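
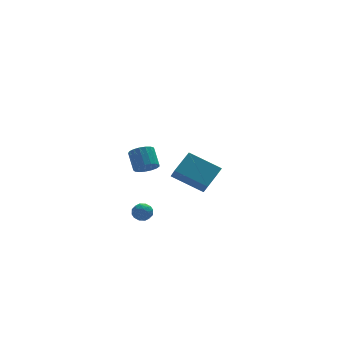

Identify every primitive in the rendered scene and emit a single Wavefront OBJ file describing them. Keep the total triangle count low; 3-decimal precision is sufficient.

v -1.004 -1.032 -1.436
v -0.615 -1.157 -1.916
v -0.725 -1.903 -0.984
v -0.336 -2.028 -1.464
v -0.207 -1.554 -1.069
v -0.379 -1.015 -1.348
v -0.961 -2.045 -1.552
v -1.133 -1.506 -1.831
v -0.588 -1.783 -1.988
v -0.122 -1.479 -1.69
v -1.218 -1.581 -1.21
v -0.752 -1.277 -0.912
v -0.834 -1.018 -1.716
v -0.506 -2.042 -1.184
v -0.431 -1.764 -0.952
v -0.202 -1.837 -1.234
v -0.695 -0.934 -1.382
v -0.466 -1.008 -1.664
v -0.227 -1.241 -1.166
v -0.874 -2.052 -1.236
v -0.645 -2.126 -1.518
v -1.138 -1.223 -1.666
v -0.909 -1.296 -1.948
v -1.113 -1.819 -1.734
v -0.589 -1.459 -2.04
v -0.426 -1.972 -1.774
v -0.793 -1.981 -1.826
v -0.894 -1.665 -1.99
v -0.315 -1.281 -1.865
v -0.152 -1.793 -1.599
v -0.076 -1.514 -1.367
v -0.177 -1.198 -1.531
v -0.3 -1.649 -1.907
v -1.188 -1.267 -1.301
v -1.025 -1.779 -1.035
v -1.163 -1.862 -1.369
v -1.264 -1.546 -1.533
v -0.914 -1.088 -1.126
v -0.751 -1.601 -0.86
v -0.446 -1.395 -0.91
v -0.547 -1.079 -1.074
v -1.04 -1.411 -0.993
v -1.053 -4.061 3.253
v -0.354 -4.017 3.25
v -0.409 -3.114 4.084
v -1.107 -3.159 4.087
v -0.449 -3.802 3.011
v -0.504 -2.899 3.845
v -0.683 -3.646 2.828
v -0.737 -2.744 3.662
v -1.001 -3.586 2.742
v -1.055 -2.683 3.576
v -1.331 -3.635 2.773
v -1.385 -2.732 3.607
v -1.597 -3.781 2.914
v -1.652 -2.878 3.748
v -1.739 -3.992 3.133
v -1.793 -3.089 3.966
v -1.723 -4.218 3.379
v -1.778 -3.315 4.213
v -1.554 -4.409 3.597
v -1.609 -3.506 4.43
v -1.27 -4.52 3.735
v -1.325 -3.617 4.569
v -0.936 -4.526 3.764
v -0.991 -3.623 4.597
v -0.629 -4.425 3.675
v -0.684 -3.523 4.509
v -0.419 -4.242 3.49
v -0.474 -3.339 4.324
v 3.966 2.721 -2.735
v 3.953 1.872 -1.872
v 2.312 3.757 -1.741
v 2.299 2.908 -0.878
v 5.061 3.612 -1.842
v 5.048 2.763 -0.979
v 3.407 4.648 -0.848
v 3.394 3.799 0.015
f 1 38 17
f 38 12 41
f 17 41 6
f 38 41 17
f 1 17 13
f 17 6 18
f 13 18 2
f 17 18 13
f 1 13 22
f 13 2 23
f 22 23 8
f 13 23 22
f 1 22 34
f 22 8 37
f 34 37 11
f 22 37 34
f 1 34 38
f 34 11 42
f 38 42 12
f 34 42 38
f 2 18 29
f 18 6 32
f 29 32 10
f 18 32 29
f 6 41 19
f 41 12 40
f 19 40 5
f 41 40 19
f 12 42 39
f 42 11 35
f 39 35 3
f 42 35 39
f 11 37 36
f 37 8 24
f 36 24 7
f 37 24 36
f 8 23 28
f 23 2 25
f 28 25 9
f 23 25 28
f 4 30 16
f 30 10 31
f 16 31 5
f 30 31 16
f 4 16 14
f 16 5 15
f 14 15 3
f 16 15 14
f 4 14 21
f 14 3 20
f 21 20 7
f 14 20 21
f 4 21 26
f 21 7 27
f 26 27 9
f 21 27 26
f 4 26 30
f 26 9 33
f 30 33 10
f 26 33 30
f 5 31 19
f 31 10 32
f 19 32 6
f 31 32 19
f 3 15 39
f 15 5 40
f 39 40 12
f 15 40 39
f 7 20 36
f 20 3 35
f 36 35 11
f 20 35 36
f 9 27 28
f 27 7 24
f 28 24 8
f 27 24 28
f 10 33 29
f 33 9 25
f 29 25 2
f 33 25 29
f 44 43 47
f 44 47 45
f 45 47 48
f 45 48 46
f 47 43 49
f 47 49 48
f 48 49 50
f 48 50 46
f 49 43 51
f 49 51 50
f 50 51 52
f 50 52 46
f 51 43 53
f 51 53 52
f 52 53 54
f 52 54 46
f 53 43 55
f 53 55 54
f 54 55 56
f 54 56 46
f 55 43 57
f 55 57 56
f 56 57 58
f 56 58 46
f 57 43 59
f 57 59 58
f 58 59 60
f 58 60 46
f 59 43 61
f 59 61 60
f 60 61 62
f 60 62 46
f 61 43 63
f 61 63 62
f 62 63 64
f 62 64 46
f 63 43 65
f 63 65 64
f 64 65 66
f 64 66 46
f 65 43 67
f 65 67 66
f 66 67 68
f 66 68 46
f 67 43 69
f 67 69 68
f 68 69 70
f 68 70 46
f 69 43 44
f 69 44 70
f 70 44 45
f 70 45 46
f 72 74 71
f 75 72 71
f 71 74 73
f 73 75 71
f 72 78 74
f 76 72 75
f 76 78 72
f 74 78 73
f 77 75 73
f 73 78 77
f 77 76 75
f 78 76 77



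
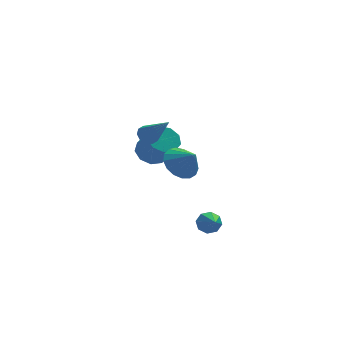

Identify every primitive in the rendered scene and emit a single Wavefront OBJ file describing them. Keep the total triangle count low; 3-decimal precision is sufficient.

v -0.071 -1.622 -4.121
v 0.508 -1.716 -4.247
v -0.109 -2.958 -3.299
v 0.449 -1.476 -3.86
v 0.086 -1.321 -3.626
v -0.37 -1.343 -3.682
v -0.65 -1.528 -3.996
v -0.591 -1.768 -4.383
v -0.227 -1.922 -4.617
v 0.228 -1.901 -4.561
v -1.485 -2.213 0.187
v -0.698 -2.165 -0.286
v -0.975 -2.827 0.973
v -0.683 -1.813 -0.021
v -0.852 -1.554 0.292
v -1.166 -1.445 0.581
v -1.553 -1.512 0.78
v -1.924 -1.74 0.843
v -2.195 -2.076 0.756
v -2.304 -2.443 0.539
v -2.224 -2.758 0.241
v -1.976 -2.948 -0.069
v -1.615 -2.969 -0.32
v -1.224 -2.817 -0.455
v -0.893 -2.527 -0.443
v -1.988 2.172 -0.313
v -1.585 2.007 -0.665
v -1.292 0.908 1.073
v -1.465 2.275 -0.482
v -1.544 2.503 -0.234
v -1.792 2.605 -0.016
v -2.116 2.541 0.088
v -2.391 2.336 0.04
v -2.512 2.069 -0.143
v -2.433 1.84 -0.391
v -2.184 1.739 -0.609
v -1.86 1.802 -0.714
v -1.455 3.9 -2.386
v -1.016 4.53 -2.045
v -0.626 3.57 -0.773
v -1.065 2.94 -1.114
v -1.56 4.549 -1.863
v -1.171 3.589 -0.592
v -2.056 4.265 -1.926
v -1.666 3.305 -0.655
v -2.27 3.81 -2.204
v -1.88 2.85 -0.933
v -2.102 3.397 -2.567
v -1.713 2.437 -1.296
v -1.632 3.219 -2.845
v -1.243 2.26 -1.574
v -1.079 3.36 -2.908
v -0.689 2.401 -1.637
v -0.701 3.754 -2.727
v -0.312 2.794 -1.455
v -0.676 4.216 -2.386
v -0.287 3.256 -1.114
f 2 1 4
f 2 4 3
f 4 1 5
f 4 5 3
f 5 1 6
f 5 6 3
f 6 1 7
f 6 7 3
f 7 1 8
f 7 8 3
f 8 1 9
f 8 9 3
f 9 1 10
f 9 10 3
f 10 1 2
f 10 2 3
f 12 11 14
f 12 14 13
f 14 11 15
f 14 15 13
f 15 11 16
f 15 16 13
f 16 11 17
f 16 17 13
f 17 11 18
f 17 18 13
f 18 11 19
f 18 19 13
f 19 11 20
f 19 20 13
f 20 11 21
f 20 21 13
f 21 11 22
f 21 22 13
f 22 11 23
f 22 23 13
f 23 11 24
f 23 24 13
f 24 11 25
f 24 25 13
f 25 11 12
f 25 12 13
f 27 26 29
f 27 29 28
f 29 26 30
f 29 30 28
f 30 26 31
f 30 31 28
f 31 26 32
f 31 32 28
f 32 26 33
f 32 33 28
f 33 26 34
f 33 34 28
f 34 26 35
f 34 35 28
f 35 26 36
f 35 36 28
f 36 26 37
f 36 37 28
f 37 26 27
f 37 27 28
f 39 38 42
f 39 42 40
f 40 42 43
f 40 43 41
f 42 38 44
f 42 44 43
f 43 44 45
f 43 45 41
f 44 38 46
f 44 46 45
f 45 46 47
f 45 47 41
f 46 38 48
f 46 48 47
f 47 48 49
f 47 49 41
f 48 38 50
f 48 50 49
f 49 50 51
f 49 51 41
f 50 38 52
f 50 52 51
f 51 52 53
f 51 53 41
f 52 38 54
f 52 54 53
f 53 54 55
f 53 55 41
f 54 38 56
f 54 56 55
f 55 56 57
f 55 57 41
f 56 38 39
f 56 39 57
f 57 39 40
f 57 40 41



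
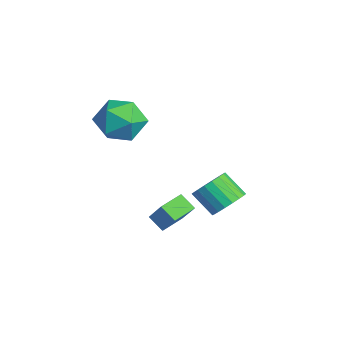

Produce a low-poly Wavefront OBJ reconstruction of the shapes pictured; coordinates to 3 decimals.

v -2.275 -2.858 1.404
v -1.594 -3.818 1.857
v -3.806 -4.142 0.983
v -3.125 -5.102 1.436
v -3.564 -4.216 2.219
v -2.618 -3.422 2.479
v -2.782 -4.538 0.361
v -1.836 -3.744 0.621
v -1.907 -4.857 1.212
v -2.39 -4.658 2.361
v -3.01 -3.302 0.479
v -3.493 -3.103 1.628
v 1.612 -4.06 -1.814
v 2.626 -3.857 -0.529
v 1.139 -3.057 -1.6
v 2.153 -2.854 -0.314
v 2.207 -3.666 -2.346
v 3.221 -3.463 -1.06
v 1.734 -2.663 -2.131
v 2.748 -2.46 -0.846
v 0.705 -0.245 -2.507
v 1.404 -0.674 -2.138
v 0.535 -1.304 -1.224
v -0.165 -0.875 -1.593
v 1.384 -0.336 -1.924
v 0.515 -0.966 -1.01
v 1.229 0.02 -1.825
v 0.36 -0.61 -0.911
v 0.97 0.324 -1.862
v 0.101 -0.306 -0.948
v 0.659 0.515 -2.027
v -0.21 -0.116 -1.112
v 0.357 0.555 -2.286
v -0.512 -0.075 -1.372
v 0.123 0.437 -2.589
v -0.746 -0.193 -1.675
v 0.005 0.184 -2.876
v -0.864 -0.446 -1.962
v 0.025 -0.154 -3.09
v -0.844 -0.784 -2.176
v 0.18 -0.51 -3.189
v -0.689 -1.14 -2.275
v 0.439 -0.814 -3.152
v -0.43 -1.444 -2.238
v 0.75 -1.004 -2.988
v -0.119 -1.635 -2.073
v 1.052 -1.045 -2.728
v 0.183 -1.675 -1.814
v 1.286 -0.927 -2.425
v 0.417 -1.557 -1.511
f 1 12 6
f 1 6 2
f 1 2 8
f 1 8 11
f 1 11 12
f 2 6 10
f 6 12 5
f 12 11 3
f 11 8 7
f 8 2 9
f 4 10 5
f 4 5 3
f 4 3 7
f 4 7 9
f 4 9 10
f 5 10 6
f 3 5 12
f 7 3 11
f 9 7 8
f 10 9 2
f 14 16 13
f 17 14 13
f 13 16 15
f 15 17 13
f 14 20 16
f 18 14 17
f 18 20 14
f 16 20 15
f 19 17 15
f 15 20 19
f 19 18 17
f 20 18 19
f 22 21 25
f 22 25 23
f 23 25 26
f 23 26 24
f 25 21 27
f 25 27 26
f 26 27 28
f 26 28 24
f 27 21 29
f 27 29 28
f 28 29 30
f 28 30 24
f 29 21 31
f 29 31 30
f 30 31 32
f 30 32 24
f 31 21 33
f 31 33 32
f 32 33 34
f 32 34 24
f 33 21 35
f 33 35 34
f 34 35 36
f 34 36 24
f 35 21 37
f 35 37 36
f 36 37 38
f 36 38 24
f 37 21 39
f 37 39 38
f 38 39 40
f 38 40 24
f 39 21 41
f 39 41 40
f 40 41 42
f 40 42 24
f 41 21 43
f 41 43 42
f 42 43 44
f 42 44 24
f 43 21 45
f 43 45 44
f 44 45 46
f 44 46 24
f 45 21 47
f 45 47 46
f 46 47 48
f 46 48 24
f 47 21 49
f 47 49 48
f 48 49 50
f 48 50 24
f 49 21 22
f 49 22 50
f 50 22 23
f 50 23 24



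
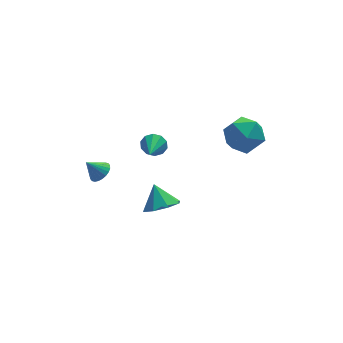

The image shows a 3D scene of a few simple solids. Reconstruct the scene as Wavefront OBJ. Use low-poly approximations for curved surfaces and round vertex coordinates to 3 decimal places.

v 2.934 -3.244 3.303
v 3.901 -3.064 3.849
v 3.519 -4.896 2.811
v 4.486 -4.716 3.357
v 3.53 -4.844 3.935
v 3.168 -3.823 4.239
v 4.252 -4.137 2.421
v 3.89 -3.116 2.725
v 4.716 -3.616 3.303
v 4.27 -4.053 4.239
v 3.15 -3.907 2.421
v 2.704 -4.344 3.357
v 0.011 -1.646 1.516
v 0.401 -1.597 2.058
v -0.571 -2.854 2.044
v 0.049 -1.394 2.136
v -0.318 -1.287 1.976
v -0.559 -1.317 1.641
v -0.583 -1.473 1.258
v -0.38 -1.695 0.974
v -0.028 -1.899 0.897
v 0.339 -2.006 1.056
v 0.581 -1.975 1.391
v 0.604 -1.819 1.774
v -0.001 -2.849 -2.256
v 0.609 -2.226 -2.702
v -0.119 -2.011 -1.244
v -0.108 -2.105 -2.885
v -0.763 -2.421 -2.7
v -0.971 -2.987 -2.255
v -0.612 -3.473 -1.811
v 0.106 -3.593 -1.628
v 0.76 -3.278 -1.813
v 0.969 -2.711 -2.258
v -2.613 -1.398 -0.072
v -2.118 -1.395 0.317
v -3.247 -1.222 0.732
v -2.131 -1.157 0.255
v -2.218 -0.956 0.143
v -2.365 -0.823 -0.002
v -2.549 -0.777 -0.158
v -2.743 -0.825 -0.3
v -2.918 -0.961 -0.408
v -3.046 -1.163 -0.465
v -3.108 -1.401 -0.462
v -3.094 -1.638 -0.4
v -3.007 -1.839 -0.288
v -2.861 -1.972 -0.143
v -2.676 -2.019 0.013
v -2.482 -1.97 0.155
v -2.307 -1.835 0.263
v -2.18 -1.633 0.32
f 1 12 6
f 1 6 2
f 1 2 8
f 1 8 11
f 1 11 12
f 2 6 10
f 6 12 5
f 12 11 3
f 11 8 7
f 8 2 9
f 4 10 5
f 4 5 3
f 4 3 7
f 4 7 9
f 4 9 10
f 5 10 6
f 3 5 12
f 7 3 11
f 9 7 8
f 10 9 2
f 14 13 16
f 14 16 15
f 16 13 17
f 16 17 15
f 17 13 18
f 17 18 15
f 18 13 19
f 18 19 15
f 19 13 20
f 19 20 15
f 20 13 21
f 20 21 15
f 21 13 22
f 21 22 15
f 22 13 23
f 22 23 15
f 23 13 24
f 23 24 15
f 24 13 14
f 24 14 15
f 26 25 28
f 26 28 27
f 28 25 29
f 28 29 27
f 29 25 30
f 29 30 27
f 30 25 31
f 30 31 27
f 31 25 32
f 31 32 27
f 32 25 33
f 32 33 27
f 33 25 34
f 33 34 27
f 34 25 26
f 34 26 27
f 36 35 38
f 36 38 37
f 38 35 39
f 38 39 37
f 39 35 40
f 39 40 37
f 40 35 41
f 40 41 37
f 41 35 42
f 41 42 37
f 42 35 43
f 42 43 37
f 43 35 44
f 43 44 37
f 44 35 45
f 44 45 37
f 45 35 46
f 45 46 37
f 46 35 47
f 46 47 37
f 47 35 48
f 47 48 37
f 48 35 49
f 48 49 37
f 49 35 50
f 49 50 37
f 50 35 51
f 50 51 37
f 51 35 52
f 51 52 37
f 52 35 36
f 52 36 37



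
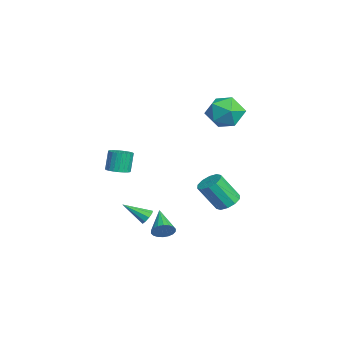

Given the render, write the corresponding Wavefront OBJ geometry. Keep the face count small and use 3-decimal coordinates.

v -0.954 -2.954 0.269
v -0.341 -2.724 0.411
v -0.693 -2.516 1.592
v -1.306 -2.746 1.451
v -0.462 -2.505 0.336
v -0.813 -2.296 1.518
v -0.658 -2.354 0.251
v -1.009 -2.145 1.433
v -0.899 -2.294 0.169
v -1.25 -2.085 1.35
v -1.148 -2.335 0.102
v -1.499 -2.126 1.284
v -1.368 -2.47 0.061
v -1.719 -2.262 1.242
v -1.525 -2.679 0.051
v -1.876 -2.47 1.232
v -1.595 -2.93 0.075
v -1.946 -2.721 1.256
v -1.567 -3.184 0.128
v -1.919 -2.976 1.309
v -1.447 -3.404 0.202
v -1.798 -3.195 1.384
v -1.251 -3.555 0.287
v -1.602 -3.346 1.469
v -1.01 -3.615 0.37
v -1.361 -3.406 1.551
v -0.761 -3.574 0.436
v -1.112 -3.365 1.618
v -0.541 -3.438 0.478
v -0.892 -3.23 1.659
v -0.384 -3.23 0.488
v -0.735 -3.021 1.669
v -0.314 -2.979 0.464
v -0.665 -2.77 1.645
v -3.731 3.873 2.281
v -2.605 3.484 2.413
v -4.295 2.736 3.747
v -3.169 2.347 3.879
v -3.449 3.478 4.159
v -3.1 4.181 3.253
v -3.8 2.039 2.907
v -3.451 2.742 2.001
v -2.648 2.35 2.8
v -2.43 3.24 3.573
v -4.47 2.98 2.587
v -4.252 3.87 3.36
v -0.448 -1.484 -3.069
v -0.224 -1.263 -2.668
v -0.772 -2.756 -2.191
v -0.563 -1.182 -2.675
v -0.848 -1.242 -2.866
v -0.946 -1.415 -3.153
v -0.811 -1.62 -3.401
v -0.506 -1.762 -3.493
v -0.174 -1.773 -3.387
v 0.03 -1.649 -3.133
v 0.01 -1.448 -2.849
v -3.447 3.32 -3.809
v -3.066 3.888 -3.415
v -3.171 2.848 -1.816
v -3.553 2.28 -2.211
v -3.544 3.98 -3.386
v -3.649 2.94 -1.788
v -3.986 3.82 -3.519
v -4.091 2.78 -1.921
v -4.222 3.469 -3.763
v -4.327 2.429 -2.165
v -4.162 3.061 -4.025
v -4.267 2.021 -2.426
v -3.829 2.752 -4.204
v -3.934 1.712 -2.605
v -3.351 2.66 -4.232
v -3.456 1.62 -2.634
v -2.909 2.82 -4.099
v -3.014 1.78 -2.501
v -2.673 3.171 -3.855
v -2.778 2.131 -2.257
v -2.733 3.579 -3.594
v -2.838 2.539 -1.995
v -0.384 -0.651 -4.146
v -0.122 -0.384 -3.59
v -1.976 -0.649 -3.394
v -0.197 -0.144 -3.75
v -0.309 -0.004 -3.989
v -0.436 0.007 -4.258
v -0.553 -0.112 -4.505
v -0.637 -0.338 -4.681
v -0.67 -0.626 -4.751
v -0.647 -0.919 -4.701
v -0.571 -1.159 -4.541
v -0.459 -1.298 -4.302
v -0.332 -1.31 -4.033
v -0.215 -1.19 -3.786
v -0.132 -0.965 -3.61
v -0.098 -0.677 -3.54
f 2 1 5
f 2 5 3
f 3 5 6
f 3 6 4
f 5 1 7
f 5 7 6
f 6 7 8
f 6 8 4
f 7 1 9
f 7 9 8
f 8 9 10
f 8 10 4
f 9 1 11
f 9 11 10
f 10 11 12
f 10 12 4
f 11 1 13
f 11 13 12
f 12 13 14
f 12 14 4
f 13 1 15
f 13 15 14
f 14 15 16
f 14 16 4
f 15 1 17
f 15 17 16
f 16 17 18
f 16 18 4
f 17 1 19
f 17 19 18
f 18 19 20
f 18 20 4
f 19 1 21
f 19 21 20
f 20 21 22
f 20 22 4
f 21 1 23
f 21 23 22
f 22 23 24
f 22 24 4
f 23 1 25
f 23 25 24
f 24 25 26
f 24 26 4
f 25 1 27
f 25 27 26
f 26 27 28
f 26 28 4
f 27 1 29
f 27 29 28
f 28 29 30
f 28 30 4
f 29 1 31
f 29 31 30
f 30 31 32
f 30 32 4
f 31 1 33
f 31 33 32
f 32 33 34
f 32 34 4
f 33 1 2
f 33 2 34
f 34 2 3
f 34 3 4
f 35 46 40
f 35 40 36
f 35 36 42
f 35 42 45
f 35 45 46
f 36 40 44
f 40 46 39
f 46 45 37
f 45 42 41
f 42 36 43
f 38 44 39
f 38 39 37
f 38 37 41
f 38 41 43
f 38 43 44
f 39 44 40
f 37 39 46
f 41 37 45
f 43 41 42
f 44 43 36
f 48 47 50
f 48 50 49
f 50 47 51
f 50 51 49
f 51 47 52
f 51 52 49
f 52 47 53
f 52 53 49
f 53 47 54
f 53 54 49
f 54 47 55
f 54 55 49
f 55 47 56
f 55 56 49
f 56 47 57
f 56 57 49
f 57 47 48
f 57 48 49
f 59 58 62
f 59 62 60
f 60 62 63
f 60 63 61
f 62 58 64
f 62 64 63
f 63 64 65
f 63 65 61
f 64 58 66
f 64 66 65
f 65 66 67
f 65 67 61
f 66 58 68
f 66 68 67
f 67 68 69
f 67 69 61
f 68 58 70
f 68 70 69
f 69 70 71
f 69 71 61
f 70 58 72
f 70 72 71
f 71 72 73
f 71 73 61
f 72 58 74
f 72 74 73
f 73 74 75
f 73 75 61
f 74 58 76
f 74 76 75
f 75 76 77
f 75 77 61
f 76 58 78
f 76 78 77
f 77 78 79
f 77 79 61
f 78 58 59
f 78 59 79
f 79 59 60
f 79 60 61
f 81 80 83
f 81 83 82
f 83 80 84
f 83 84 82
f 84 80 85
f 84 85 82
f 85 80 86
f 85 86 82
f 86 80 87
f 86 87 82
f 87 80 88
f 87 88 82
f 88 80 89
f 88 89 82
f 89 80 90
f 89 90 82
f 90 80 91
f 90 91 82
f 91 80 92
f 91 92 82
f 92 80 93
f 92 93 82
f 93 80 94
f 93 94 82
f 94 80 95
f 94 95 82
f 95 80 81
f 95 81 82



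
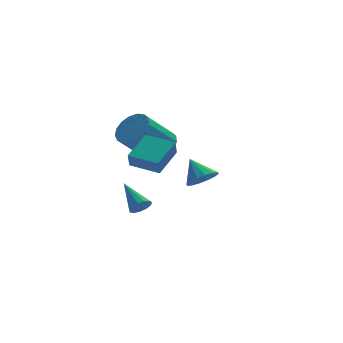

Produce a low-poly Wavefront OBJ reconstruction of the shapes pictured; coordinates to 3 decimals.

v -1.775 -1.705 -0.563
v -1.234 -1.482 -0.635
v -2.225 -0.315 0.363
v -1.415 -1.371 -0.89
v -1.711 -1.366 -1.042
v -2.027 -1.468 -1.041
v -2.263 -1.646 -0.889
v -2.344 -1.843 -0.633
v -2.244 -1.996 -0.355
v -1.996 -2.056 -0.143
v -1.677 -2.005 -0.065
v -1.389 -1.859 -0.144
v -1.224 -1.664 -0.357
v -0.086 1.286 1.838
v 0.577 1.579 2.542
v -0.872 1.148 4.085
v -1.534 0.854 3.382
v 0.338 1.985 2.432
v -1.111 1.553 3.975
v 0.002 2.23 2.185
v -1.446 1.799 3.728
v -0.354 2.259 1.859
v -1.802 1.828 3.402
v -0.648 2.066 1.529
v -2.097 1.634 3.072
v -0.814 1.693 1.269
v -2.262 1.261 2.812
v -0.813 1.227 1.14
v -2.261 0.795 2.683
v -0.645 0.775 1.171
v -2.094 0.343 2.714
v -0.349 0.439 1.354
v -1.798 0.008 2.897
v 0.007 0.298 1.649
v -1.442 -0.134 3.192
v 0.342 0.383 1.987
v -1.107 -0.049 3.53
v 0.579 0.675 2.291
v -0.87 0.243 3.834
v 0.663 1.106 2.492
v -0.785 0.675 4.035
v -1.447 -3.974 2.669
v -1.593 -4.29 3.433
v -2.586 -2.986 2.859
v -2.732 -3.302 3.624
v -0.368 -2.858 3.336
v -0.514 -3.174 4.101
v -1.507 -1.87 3.527
v -1.653 -2.186 4.291
v 2.407 2.589 -1.341
v 3.123 2.375 -0.857
v 2.013 3.531 -0.339
v 3.261 2.721 -1.128
v 3.171 3.032 -1.456
v 2.875 3.224 -1.753
v 2.454 3.246 -1.94
v 2.021 3.092 -1.965
v 1.691 2.803 -1.824
v 1.553 2.457 -1.553
v 1.644 2.146 -1.225
v 1.939 1.954 -0.928
v 2.36 1.933 -0.742
v 2.794 2.087 -0.716
f 2 1 4
f 2 4 3
f 4 1 5
f 4 5 3
f 5 1 6
f 5 6 3
f 6 1 7
f 6 7 3
f 7 1 8
f 7 8 3
f 8 1 9
f 8 9 3
f 9 1 10
f 9 10 3
f 10 1 11
f 10 11 3
f 11 1 12
f 11 12 3
f 12 1 13
f 12 13 3
f 13 1 2
f 13 2 3
f 15 14 18
f 15 18 16
f 16 18 19
f 16 19 17
f 18 14 20
f 18 20 19
f 19 20 21
f 19 21 17
f 20 14 22
f 20 22 21
f 21 22 23
f 21 23 17
f 22 14 24
f 22 24 23
f 23 24 25
f 23 25 17
f 24 14 26
f 24 26 25
f 25 26 27
f 25 27 17
f 26 14 28
f 26 28 27
f 27 28 29
f 27 29 17
f 28 14 30
f 28 30 29
f 29 30 31
f 29 31 17
f 30 14 32
f 30 32 31
f 31 32 33
f 31 33 17
f 32 14 34
f 32 34 33
f 33 34 35
f 33 35 17
f 34 14 36
f 34 36 35
f 35 36 37
f 35 37 17
f 36 14 38
f 36 38 37
f 37 38 39
f 37 39 17
f 38 14 40
f 38 40 39
f 39 40 41
f 39 41 17
f 40 14 15
f 40 15 41
f 41 15 16
f 41 16 17
f 43 45 42
f 46 43 42
f 42 45 44
f 44 46 42
f 43 49 45
f 47 43 46
f 47 49 43
f 45 49 44
f 48 46 44
f 44 49 48
f 48 47 46
f 49 47 48
f 51 50 53
f 51 53 52
f 53 50 54
f 53 54 52
f 54 50 55
f 54 55 52
f 55 50 56
f 55 56 52
f 56 50 57
f 56 57 52
f 57 50 58
f 57 58 52
f 58 50 59
f 58 59 52
f 59 50 60
f 59 60 52
f 60 50 61
f 60 61 52
f 61 50 62
f 61 62 52
f 62 50 63
f 62 63 52
f 63 50 51
f 63 51 52



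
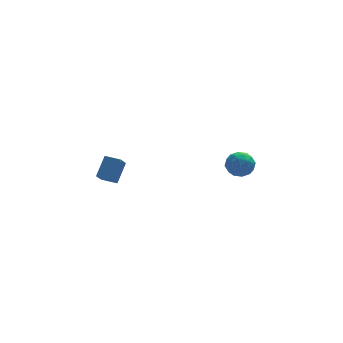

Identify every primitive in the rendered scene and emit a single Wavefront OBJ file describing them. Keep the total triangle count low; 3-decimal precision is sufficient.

v -4 0.845 -0.696
v -3.356 1.594 0.352
v -4.763 1.389 -0.616
v -4.118 2.138 0.432
v -3.582 1.542 -1.452
v -2.937 2.291 -0.404
v -4.344 2.086 -1.372
v -3.7 2.835 -0.324
v 3.714 3.249 -1.446
v 4.366 2.657 -1.65
v 2.734 2.163 -1.43
v 3.386 1.571 -1.634
v 3.374 1.97 -0.822
v 3.98 2.641 -0.832
v 3.12 2.179 -2.248
v 3.726 2.85 -2.258
v 3.999 1.996 -2.145
v 4.156 1.866 -1.264
v 2.944 2.954 -1.816
v 3.101 2.824 -0.935
v 4.126 3.048 -1.549
v 2.974 1.772 -1.531
v 2.967 2.006 -1.054
v 3.35 1.658 -1.173
v 3.899 3.039 -1.069
v 4.283 2.691 -1.188
v 3.7 2.287 -0.702
v 2.817 2.129 -1.892
v 3.201 1.781 -2.011
v 3.75 3.162 -1.907
v 4.133 2.814 -2.026
v 3.4 2.533 -2.378
v 4.294 2.312 -1.96
v 3.718 1.673 -1.951
v 3.561 2.031 -2.312
v 3.917 2.425 -2.317
v 4.386 2.235 -1.442
v 3.81 1.597 -1.433
v 3.803 1.832 -0.956
v 4.159 2.226 -0.962
v 4.17 1.847 -1.734
v 3.29 3.223 -1.647
v 2.714 2.585 -1.638
v 2.941 2.594 -2.118
v 3.297 2.988 -2.124
v 3.382 3.147 -1.129
v 2.806 2.508 -1.12
v 3.183 2.395 -0.763
v 3.539 2.789 -0.768
v 2.93 2.973 -1.346
f 2 4 1
f 5 2 1
f 1 4 3
f 3 5 1
f 2 8 4
f 6 2 5
f 6 8 2
f 4 8 3
f 7 5 3
f 3 8 7
f 7 6 5
f 8 6 7
f 9 46 25
f 46 20 49
f 25 49 14
f 46 49 25
f 9 25 21
f 25 14 26
f 21 26 10
f 25 26 21
f 9 21 30
f 21 10 31
f 30 31 16
f 21 31 30
f 9 30 42
f 30 16 45
f 42 45 19
f 30 45 42
f 9 42 46
f 42 19 50
f 46 50 20
f 42 50 46
f 10 26 37
f 26 14 40
f 37 40 18
f 26 40 37
f 14 49 27
f 49 20 48
f 27 48 13
f 49 48 27
f 20 50 47
f 50 19 43
f 47 43 11
f 50 43 47
f 19 45 44
f 45 16 32
f 44 32 15
f 45 32 44
f 16 31 36
f 31 10 33
f 36 33 17
f 31 33 36
f 12 38 24
f 38 18 39
f 24 39 13
f 38 39 24
f 12 24 22
f 24 13 23
f 22 23 11
f 24 23 22
f 12 22 29
f 22 11 28
f 29 28 15
f 22 28 29
f 12 29 34
f 29 15 35
f 34 35 17
f 29 35 34
f 12 34 38
f 34 17 41
f 38 41 18
f 34 41 38
f 13 39 27
f 39 18 40
f 27 40 14
f 39 40 27
f 11 23 47
f 23 13 48
f 47 48 20
f 23 48 47
f 15 28 44
f 28 11 43
f 44 43 19
f 28 43 44
f 17 35 36
f 35 15 32
f 36 32 16
f 35 32 36
f 18 41 37
f 41 17 33
f 37 33 10
f 41 33 37



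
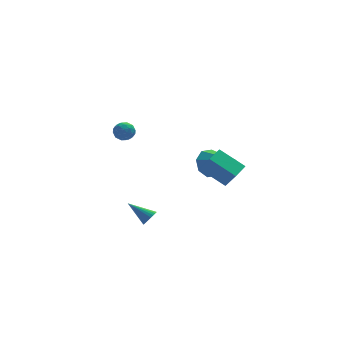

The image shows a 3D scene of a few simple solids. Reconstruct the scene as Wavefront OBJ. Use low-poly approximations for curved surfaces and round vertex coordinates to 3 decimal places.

v -1.302 -2.943 -0.959
v -0.949 -2.613 -0.794
v -2.298 -2.277 -0.161
v -1.017 -2.52 -0.957
v -1.128 -2.492 -1.119
v -1.265 -2.532 -1.258
v -1.408 -2.635 -1.35
v -1.535 -2.784 -1.383
v -1.626 -2.958 -1.352
v -1.668 -3.13 -1.26
v -1.654 -3.273 -1.123
v -1.586 -3.367 -0.961
v -1.475 -3.395 -0.798
v -1.338 -3.355 -0.66
v -1.195 -3.252 -0.567
v -1.068 -3.102 -0.534
v -0.977 -2.928 -0.566
v -0.935 -2.756 -0.657
v 2.165 -0.781 1.422
v 2.911 -0.546 0.957
v 3.215 -2.259 2.358
v 2.855 -0.204 1.561
v 2.395 -0.199 2.084
v 1.8 -0.536 2.219
v 1.42 -1.016 1.888
v 1.476 -1.358 1.284
v 1.936 -1.362 0.761
v 2.53 -1.026 0.626
v 2.223 -4.239 1.742
v 1.075 -3.491 2.643
v 2.879 -3.422 1.9
v 1.731 -2.674 2.801
v 2.629 -4.746 2.679
v 1.481 -3.998 3.58
v 3.285 -3.929 2.837
v 2.137 -3.181 3.738
v -2.102 3.455 2.149
v -1.616 3.766 1.867
v -1.504 2.614 2.253
v -1.018 2.925 1.971
v -1.216 3.101 2.556
v -1.586 3.621 2.491
v -1.534 2.759 1.629
v -1.904 3.279 1.564
v -1.266 3.336 1.546
v -1.069 3.547 2.119
v -2.051 2.833 2.001
v -1.854 3.044 2.574
v -1.912 3.685 1.999
v -1.208 2.695 2.121
v -1.324 2.799 2.465
v -1.039 2.982 2.299
v -1.894 3.599 2.365
v -1.608 3.782 2.2
v -1.373 3.391 2.605
v -1.512 2.598 1.92
v -1.226 2.781 1.755
v -2.081 3.398 1.821
v -1.796 3.581 1.655
v -1.747 2.989 1.515
v -1.42 3.614 1.645
v -1.068 3.12 1.706
v -1.372 3.023 1.504
v -1.589 3.328 1.467
v -1.304 3.738 1.981
v -0.953 3.244 2.043
v -1.069 3.347 2.386
v -1.286 3.653 2.348
v -1.098 3.485 1.792
v -2.167 3.136 2.077
v -1.816 2.642 2.139
v -1.834 2.727 1.772
v -2.051 3.033 1.734
v -2.052 3.26 2.414
v -1.7 2.766 2.475
v -1.531 3.052 2.653
v -1.748 3.357 2.616
v -2.022 2.895 2.328
f 2 1 4
f 2 4 3
f 4 1 5
f 4 5 3
f 5 1 6
f 5 6 3
f 6 1 7
f 6 7 3
f 7 1 8
f 7 8 3
f 8 1 9
f 8 9 3
f 9 1 10
f 9 10 3
f 10 1 11
f 10 11 3
f 11 1 12
f 11 12 3
f 12 1 13
f 12 13 3
f 13 1 14
f 13 14 3
f 14 1 15
f 14 15 3
f 15 1 16
f 15 16 3
f 16 1 17
f 16 17 3
f 17 1 18
f 17 18 3
f 18 1 2
f 18 2 3
f 20 19 22
f 20 22 21
f 22 19 23
f 22 23 21
f 23 19 24
f 23 24 21
f 24 19 25
f 24 25 21
f 25 19 26
f 25 26 21
f 26 19 27
f 26 27 21
f 27 19 28
f 27 28 21
f 28 19 20
f 28 20 21
f 30 32 29
f 33 30 29
f 29 32 31
f 31 33 29
f 30 36 32
f 34 30 33
f 34 36 30
f 32 36 31
f 35 33 31
f 31 36 35
f 35 34 33
f 36 34 35
f 37 74 53
f 74 48 77
f 53 77 42
f 74 77 53
f 37 53 49
f 53 42 54
f 49 54 38
f 53 54 49
f 37 49 58
f 49 38 59
f 58 59 44
f 49 59 58
f 37 58 70
f 58 44 73
f 70 73 47
f 58 73 70
f 37 70 74
f 70 47 78
f 74 78 48
f 70 78 74
f 38 54 65
f 54 42 68
f 65 68 46
f 54 68 65
f 42 77 55
f 77 48 76
f 55 76 41
f 77 76 55
f 48 78 75
f 78 47 71
f 75 71 39
f 78 71 75
f 47 73 72
f 73 44 60
f 72 60 43
f 73 60 72
f 44 59 64
f 59 38 61
f 64 61 45
f 59 61 64
f 40 66 52
f 66 46 67
f 52 67 41
f 66 67 52
f 40 52 50
f 52 41 51
f 50 51 39
f 52 51 50
f 40 50 57
f 50 39 56
f 57 56 43
f 50 56 57
f 40 57 62
f 57 43 63
f 62 63 45
f 57 63 62
f 40 62 66
f 62 45 69
f 66 69 46
f 62 69 66
f 41 67 55
f 67 46 68
f 55 68 42
f 67 68 55
f 39 51 75
f 51 41 76
f 75 76 48
f 51 76 75
f 43 56 72
f 56 39 71
f 72 71 47
f 56 71 72
f 45 63 64
f 63 43 60
f 64 60 44
f 63 60 64
f 46 69 65
f 69 45 61
f 65 61 38
f 69 61 65



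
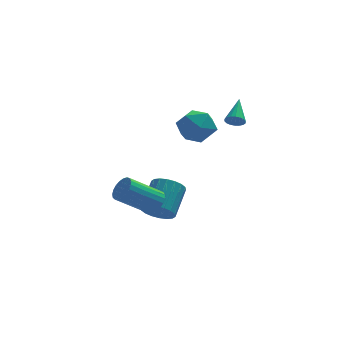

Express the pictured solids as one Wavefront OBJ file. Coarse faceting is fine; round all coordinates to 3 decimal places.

v 0.23 1.613 1.39
v 1.13 1.254 1.919
v -0.55 0.026 1.641
v 0.35 -0.333 2.17
v -0.291 0.439 2.631
v 0.191 1.42 2.476
v 0.389 -0.14 1.084
v 0.871 0.841 0.929
v 1.228 0.171 1.73
v 0.808 0.529 2.686
v -0.228 0.751 0.874
v -0.648 1.109 1.83
v -1.731 -0.452 -3.411
v -1.186 -1.03 -3.032
v -0.484 0.314 -1.99
v -1.029 0.892 -2.369
v -0.978 -0.902 -3.338
v -0.276 0.443 -2.296
v -0.919 -0.685 -3.658
v -0.217 0.66 -2.617
v -1.021 -0.421 -3.93
v -0.319 0.923 -2.888
v -1.264 -0.164 -4.098
v -0.561 1.181 -3.057
v -1.599 0.036 -4.131
v -0.896 1.381 -3.089
v -1.96 0.14 -4.02
v -1.258 1.484 -2.979
v -2.276 0.126 -3.79
v -1.574 1.47 -2.748
v -2.484 -0.003 -3.484
v -1.782 1.342 -2.442
v -2.543 -0.22 -3.163
v -1.841 1.125 -2.122
v -2.441 -0.483 -2.892
v -1.739 0.861 -1.85
v -2.199 -0.741 -2.723
v -1.496 0.604 -1.682
v -1.864 -0.941 -2.691
v -1.161 0.404 -1.649
v -1.502 -1.044 -2.801
v -0.8 0.3 -1.76
v -2.069 -2.218 -1.648
v -1.684 -2.613 -1.201
v -3.287 -2.817 -0.004
v -3.671 -2.422 -0.452
v -1.641 -2.341 -1.095
v -3.243 -2.544 0.101
v -1.671 -2.047 -1.086
v -3.273 -2.251 0.111
v -1.77 -1.783 -1.173
v -3.372 -1.987 0.023
v -1.92 -1.595 -1.343
v -3.523 -1.798 -0.147
v -2.097 -1.514 -1.566
v -3.699 -1.717 -0.369
v -2.268 -1.554 -1.802
v -3.871 -1.758 -0.606
v -2.405 -1.71 -2.012
v -4.008 -1.914 -0.816
v -2.484 -1.954 -2.16
v -4.087 -2.157 -0.963
v -2.491 -2.243 -2.218
v -4.094 -2.446 -1.022
v -2.425 -2.528 -2.178
v -4.028 -2.731 -0.982
v -2.298 -2.759 -2.047
v -3.9 -2.963 -0.85
v -2.131 -2.897 -1.846
v -3.733 -3.101 -0.65
v -1.953 -2.918 -1.612
v -3.555 -3.121 -0.415
v -1.795 -2.817 -1.383
v -3.397 -3.021 -0.187
v 1.814 -1.267 3.01
v 1.996 -1.561 3.385
v 2.226 0.007 3.81
v 2.176 -1.535 3.25
v 2.285 -1.455 3.067
v 2.3 -1.338 2.873
v 2.22 -1.207 2.706
v 2.059 -1.088 2.599
v 1.849 -1.005 2.574
v 1.633 -0.973 2.635
v 1.452 -1 2.77
v 1.344 -1.079 2.953
v 1.328 -1.196 3.146
v 1.409 -1.327 3.313
v 1.57 -1.446 3.42
v 1.779 -1.53 3.446
f 1 12 6
f 1 6 2
f 1 2 8
f 1 8 11
f 1 11 12
f 2 6 10
f 6 12 5
f 12 11 3
f 11 8 7
f 8 2 9
f 4 10 5
f 4 5 3
f 4 3 7
f 4 7 9
f 4 9 10
f 5 10 6
f 3 5 12
f 7 3 11
f 9 7 8
f 10 9 2
f 14 13 17
f 14 17 15
f 15 17 18
f 15 18 16
f 17 13 19
f 17 19 18
f 18 19 20
f 18 20 16
f 19 13 21
f 19 21 20
f 20 21 22
f 20 22 16
f 21 13 23
f 21 23 22
f 22 23 24
f 22 24 16
f 23 13 25
f 23 25 24
f 24 25 26
f 24 26 16
f 25 13 27
f 25 27 26
f 26 27 28
f 26 28 16
f 27 13 29
f 27 29 28
f 28 29 30
f 28 30 16
f 29 13 31
f 29 31 30
f 30 31 32
f 30 32 16
f 31 13 33
f 31 33 32
f 32 33 34
f 32 34 16
f 33 13 35
f 33 35 34
f 34 35 36
f 34 36 16
f 35 13 37
f 35 37 36
f 36 37 38
f 36 38 16
f 37 13 39
f 37 39 38
f 38 39 40
f 38 40 16
f 39 13 41
f 39 41 40
f 40 41 42
f 40 42 16
f 41 13 14
f 41 14 42
f 42 14 15
f 42 15 16
f 44 43 47
f 44 47 45
f 45 47 48
f 45 48 46
f 47 43 49
f 47 49 48
f 48 49 50
f 48 50 46
f 49 43 51
f 49 51 50
f 50 51 52
f 50 52 46
f 51 43 53
f 51 53 52
f 52 53 54
f 52 54 46
f 53 43 55
f 53 55 54
f 54 55 56
f 54 56 46
f 55 43 57
f 55 57 56
f 56 57 58
f 56 58 46
f 57 43 59
f 57 59 58
f 58 59 60
f 58 60 46
f 59 43 61
f 59 61 60
f 60 61 62
f 60 62 46
f 61 43 63
f 61 63 62
f 62 63 64
f 62 64 46
f 63 43 65
f 63 65 64
f 64 65 66
f 64 66 46
f 65 43 67
f 65 67 66
f 66 67 68
f 66 68 46
f 67 43 69
f 67 69 68
f 68 69 70
f 68 70 46
f 69 43 71
f 69 71 70
f 70 71 72
f 70 72 46
f 71 43 73
f 71 73 72
f 72 73 74
f 72 74 46
f 73 43 44
f 73 44 74
f 74 44 45
f 74 45 46
f 76 75 78
f 76 78 77
f 78 75 79
f 78 79 77
f 79 75 80
f 79 80 77
f 80 75 81
f 80 81 77
f 81 75 82
f 81 82 77
f 82 75 83
f 82 83 77
f 83 75 84
f 83 84 77
f 84 75 85
f 84 85 77
f 85 75 86
f 85 86 77
f 86 75 87
f 86 87 77
f 87 75 88
f 87 88 77
f 88 75 89
f 88 89 77
f 89 75 90
f 89 90 77
f 90 75 76
f 90 76 77



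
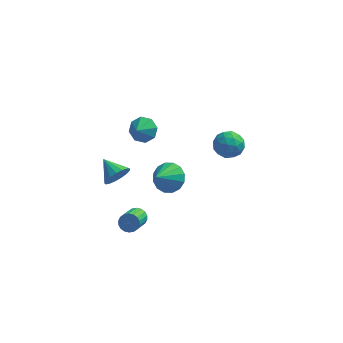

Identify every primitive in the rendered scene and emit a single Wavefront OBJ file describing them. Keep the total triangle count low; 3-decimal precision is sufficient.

v -0.502 2.426 -4.524
v 0.469 2.414 -4.007
v -1.138 1.274 -3.356
v 0.174 2.831 -3.756
v -0.302 3.14 -3.711
v -0.832 3.258 -3.884
v -1.273 3.152 -4.228
v -1.508 2.853 -4.651
v -1.473 2.439 -5.041
v -1.178 2.021 -5.292
v -0.701 1.713 -5.337
v -0.172 1.595 -5.164
v 0.27 1.7 -4.82
v 0.504 2 -4.397
v -1.949 1.811 0.768
v -1.187 1.348 0.54
v -2.231 1.009 1.452
v -1.087 1.779 1.087
v -1.491 2.229 1.448
v -2.164 2.434 1.41
v -2.711 2.273 0.997
v -2.812 1.842 0.45
v -2.407 1.392 0.089
v -1.734 1.188 0.126
v -1.824 -2.139 -3.856
v -1.496 -2.49 -4.295
v -1.729 -3.972 -3.282
v -2.056 -3.621 -2.844
v -1.288 -2.4 -4.115
v -1.52 -3.882 -3.103
v -1.185 -2.259 -3.885
v -1.418 -3.741 -2.872
v -1.209 -2.093 -3.649
v -1.442 -3.575 -2.636
v -1.355 -1.937 -3.453
v -1.588 -3.419 -2.441
v -1.594 -1.821 -3.338
v -1.826 -3.303 -2.325
v -1.878 -1.768 -3.326
v -2.111 -3.25 -2.313
v -2.151 -1.788 -3.418
v -2.384 -3.27 -2.405
v -2.36 -1.878 -3.597
v -2.592 -3.36 -2.585
v -2.462 -2.019 -3.828
v -2.695 -3.501 -2.815
v -2.438 -2.185 -4.064
v -2.671 -3.667 -3.051
v -2.292 -2.341 -4.259
v -2.525 -3.823 -3.247
v -2.054 -2.457 -4.375
v -2.286 -3.939 -3.362
v -1.769 -2.51 -4.387
v -2.002 -3.992 -3.374
v -2.851 -2.477 0.442
v -2.289 -2.319 1.115
v -3.809 -1.523 1.018
v -2.18 -2.032 0.82
v -2.224 -1.846 0.439
v -2.411 -1.805 0.059
v -2.7 -1.919 -0.234
v -3.023 -2.16 -0.371
v -3.306 -2.474 -0.322
v -3.486 -2.789 -0.098
v -3.52 -3.032 0.25
v -3.4 -3.149 0.642
v -3.155 -3.111 0.988
v -2.84 -2.929 1.209
v -2.528 -2.643 1.255
v 3.582 -0.899 3.79
v 4.307 -1.534 3.875
v 2.633 -2.046 3.305
v 3.358 -2.681 3.39
v 2.967 -2.284 4.181
v 3.554 -1.575 4.481
v 3.386 -2.005 2.699
v 3.973 -1.296 2.999
v 4.186 -2.218 3.201
v 3.927 -2.39 4.117
v 3.013 -1.19 3.063
v 2.754 -1.362 3.979
v 4.028 -1.116 3.875
v 2.912 -2.464 3.305
v 2.683 -2.231 3.77
v 3.109 -2.604 3.82
v 3.585 -1.14 4.231
v 4.011 -1.514 4.281
v 3.224 -1.954 4.461
v 2.929 -2.066 2.899
v 3.355 -2.44 2.949
v 3.831 -0.976 3.36
v 4.257 -1.349 3.41
v 3.716 -1.626 2.719
v 4.382 -1.891 3.529
v 3.825 -2.565 3.244
v 3.841 -2.168 2.838
v 4.186 -1.751 3.014
v 4.23 -1.993 4.067
v 3.672 -2.667 3.782
v 3.443 -2.433 4.247
v 3.788 -2.017 4.423
v 4.159 -2.394 3.671
v 3.268 -0.913 3.398
v 2.71 -1.587 3.113
v 3.152 -1.563 2.757
v 3.497 -1.147 2.933
v 3.115 -1.015 3.936
v 2.558 -1.689 3.651
v 2.754 -1.829 4.166
v 3.099 -1.412 4.342
v 2.781 -1.186 3.509
f 2 1 4
f 2 4 3
f 4 1 5
f 4 5 3
f 5 1 6
f 5 6 3
f 6 1 7
f 6 7 3
f 7 1 8
f 7 8 3
f 8 1 9
f 8 9 3
f 9 1 10
f 9 10 3
f 10 1 11
f 10 11 3
f 11 1 12
f 11 12 3
f 12 1 13
f 12 13 3
f 13 1 14
f 13 14 3
f 14 1 2
f 14 2 3
f 16 15 18
f 16 18 17
f 18 15 19
f 18 19 17
f 19 15 20
f 19 20 17
f 20 15 21
f 20 21 17
f 21 15 22
f 21 22 17
f 22 15 23
f 22 23 17
f 23 15 24
f 23 24 17
f 24 15 16
f 24 16 17
f 26 25 29
f 26 29 27
f 27 29 30
f 27 30 28
f 29 25 31
f 29 31 30
f 30 31 32
f 30 32 28
f 31 25 33
f 31 33 32
f 32 33 34
f 32 34 28
f 33 25 35
f 33 35 34
f 34 35 36
f 34 36 28
f 35 25 37
f 35 37 36
f 36 37 38
f 36 38 28
f 37 25 39
f 37 39 38
f 38 39 40
f 38 40 28
f 39 25 41
f 39 41 40
f 40 41 42
f 40 42 28
f 41 25 43
f 41 43 42
f 42 43 44
f 42 44 28
f 43 25 45
f 43 45 44
f 44 45 46
f 44 46 28
f 45 25 47
f 45 47 46
f 46 47 48
f 46 48 28
f 47 25 49
f 47 49 48
f 48 49 50
f 48 50 28
f 49 25 51
f 49 51 50
f 50 51 52
f 50 52 28
f 51 25 53
f 51 53 52
f 52 53 54
f 52 54 28
f 53 25 26
f 53 26 54
f 54 26 27
f 54 27 28
f 56 55 58
f 56 58 57
f 58 55 59
f 58 59 57
f 59 55 60
f 59 60 57
f 60 55 61
f 60 61 57
f 61 55 62
f 61 62 57
f 62 55 63
f 62 63 57
f 63 55 64
f 63 64 57
f 64 55 65
f 64 65 57
f 65 55 66
f 65 66 57
f 66 55 67
f 66 67 57
f 67 55 68
f 67 68 57
f 68 55 69
f 68 69 57
f 69 55 56
f 69 56 57
f 70 107 86
f 107 81 110
f 86 110 75
f 107 110 86
f 70 86 82
f 86 75 87
f 82 87 71
f 86 87 82
f 70 82 91
f 82 71 92
f 91 92 77
f 82 92 91
f 70 91 103
f 91 77 106
f 103 106 80
f 91 106 103
f 70 103 107
f 103 80 111
f 107 111 81
f 103 111 107
f 71 87 98
f 87 75 101
f 98 101 79
f 87 101 98
f 75 110 88
f 110 81 109
f 88 109 74
f 110 109 88
f 81 111 108
f 111 80 104
f 108 104 72
f 111 104 108
f 80 106 105
f 106 77 93
f 105 93 76
f 106 93 105
f 77 92 97
f 92 71 94
f 97 94 78
f 92 94 97
f 73 99 85
f 99 79 100
f 85 100 74
f 99 100 85
f 73 85 83
f 85 74 84
f 83 84 72
f 85 84 83
f 73 83 90
f 83 72 89
f 90 89 76
f 83 89 90
f 73 90 95
f 90 76 96
f 95 96 78
f 90 96 95
f 73 95 99
f 95 78 102
f 99 102 79
f 95 102 99
f 74 100 88
f 100 79 101
f 88 101 75
f 100 101 88
f 72 84 108
f 84 74 109
f 108 109 81
f 84 109 108
f 76 89 105
f 89 72 104
f 105 104 80
f 89 104 105
f 78 96 97
f 96 76 93
f 97 93 77
f 96 93 97
f 79 102 98
f 102 78 94
f 98 94 71
f 102 94 98



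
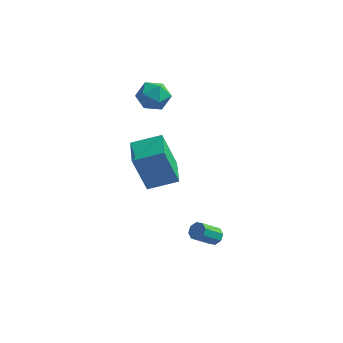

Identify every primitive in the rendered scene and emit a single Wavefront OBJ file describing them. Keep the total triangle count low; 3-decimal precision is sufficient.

v 3.383 -1.504 -2.898
v 3.797 -1.8 -2.871
v 3.171 -2.593 -1.976
v 2.757 -2.296 -2.002
v 3.804 -1.511 -2.61
v 3.178 -2.303 -1.714
v 3.564 -1.217 -2.517
v 2.938 -2.009 -1.621
v 3.218 -1.091 -2.648
v 2.593 -1.884 -1.752
v 2.969 -1.207 -2.924
v 2.343 -2 -2.029
v 2.962 -1.497 -3.186
v 2.336 -2.289 -2.29
v 3.202 -1.791 -3.279
v 2.576 -2.583 -2.383
v 3.547 -1.916 -3.148
v 2.922 -2.709 -2.252
v -1.347 2.066 4.534
v -0.62 2.576 4.241
v -1.04 1.024 3.479
v -0.313 1.534 3.186
v -0.284 1.116 4.023
v -0.474 1.76 4.675
v -1.186 1.84 3.045
v -1.376 2.484 3.697
v -0.52 2.437 3.321
v 0.037 1.989 3.926
v -1.697 1.611 3.794
v -1.14 1.163 4.399
v 0.551 -2.985 1.03
v -0.085 -3.252 3.119
v -0.062 -1.518 1.032
v -0.698 -1.785 3.121
v 1.918 -2.415 1.519
v 1.282 -2.682 3.608
v 1.305 -0.948 1.521
v 0.669 -1.215 3.61
f 2 1 5
f 2 5 3
f 3 5 6
f 3 6 4
f 5 1 7
f 5 7 6
f 6 7 8
f 6 8 4
f 7 1 9
f 7 9 8
f 8 9 10
f 8 10 4
f 9 1 11
f 9 11 10
f 10 11 12
f 10 12 4
f 11 1 13
f 11 13 12
f 12 13 14
f 12 14 4
f 13 1 15
f 13 15 14
f 14 15 16
f 14 16 4
f 15 1 17
f 15 17 16
f 16 17 18
f 16 18 4
f 17 1 2
f 17 2 18
f 18 2 3
f 18 3 4
f 19 30 24
f 19 24 20
f 19 20 26
f 19 26 29
f 19 29 30
f 20 24 28
f 24 30 23
f 30 29 21
f 29 26 25
f 26 20 27
f 22 28 23
f 22 23 21
f 22 21 25
f 22 25 27
f 22 27 28
f 23 28 24
f 21 23 30
f 25 21 29
f 27 25 26
f 28 27 20
f 32 34 31
f 35 32 31
f 31 34 33
f 33 35 31
f 32 38 34
f 36 32 35
f 36 38 32
f 34 38 33
f 37 35 33
f 33 38 37
f 37 36 35
f 38 36 37



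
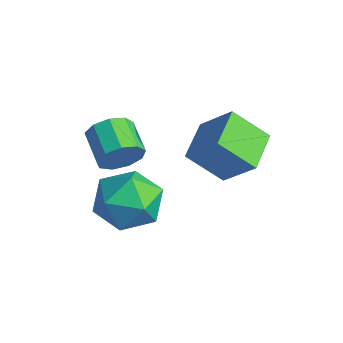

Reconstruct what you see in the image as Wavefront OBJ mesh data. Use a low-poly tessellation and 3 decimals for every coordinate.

v -0.049 -0.795 -1.008
v -0.759 -1.702 0.03
v -0.967 0.325 -0.656
v -1.677 -0.582 0.381
v 0.957 -0.318 0.099
v 0.247 -1.225 1.136
v 0.039 0.802 0.45
v -0.671 -0.105 1.488
v -2.435 -2.925 -0.715
v -2.113 -2.53 -0.11
v -3.264 -2.281 0.339
v -3.585 -2.675 -0.265
v -2.202 -2.194 -0.524
v -3.353 -1.945 -0.075
v -2.4 -2.2 -1.027
v -3.55 -1.951 -0.578
v -2.614 -2.545 -1.384
v -3.764 -2.295 -0.934
v -2.744 -3.067 -1.427
v -3.895 -2.818 -0.978
v -2.73 -3.523 -1.138
v -3.88 -3.274 -0.688
v -2.577 -3.699 -0.65
v -3.728 -3.45 -0.201
v -2.358 -3.512 -0.192
v -3.509 -3.263 0.257
v -2.175 -3.051 0.021
v -3.325 -2.802 0.47
v -1.567 -1.975 -2.028
v -1.193 -2.461 -3.082
v -2.847 -3.459 -1.798
v -2.473 -3.945 -2.852
v -1.728 -3.937 -1.886
v -0.937 -3.019 -2.029
v -3.103 -2.901 -2.851
v -2.312 -1.983 -2.994
v -2.142 -3.033 -3.591
v -1.293 -3.673 -2.995
v -2.747 -2.247 -1.885
v -1.898 -2.887 -1.289
f 2 4 1
f 5 2 1
f 1 4 3
f 3 5 1
f 2 8 4
f 6 2 5
f 6 8 2
f 4 8 3
f 7 5 3
f 3 8 7
f 7 6 5
f 8 6 7
f 10 9 13
f 10 13 11
f 11 13 14
f 11 14 12
f 13 9 15
f 13 15 14
f 14 15 16
f 14 16 12
f 15 9 17
f 15 17 16
f 16 17 18
f 16 18 12
f 17 9 19
f 17 19 18
f 18 19 20
f 18 20 12
f 19 9 21
f 19 21 20
f 20 21 22
f 20 22 12
f 21 9 23
f 21 23 22
f 22 23 24
f 22 24 12
f 23 9 25
f 23 25 24
f 24 25 26
f 24 26 12
f 25 9 27
f 25 27 26
f 26 27 28
f 26 28 12
f 27 9 10
f 27 10 28
f 28 10 11
f 28 11 12
f 29 40 34
f 29 34 30
f 29 30 36
f 29 36 39
f 29 39 40
f 30 34 38
f 34 40 33
f 40 39 31
f 39 36 35
f 36 30 37
f 32 38 33
f 32 33 31
f 32 31 35
f 32 35 37
f 32 37 38
f 33 38 34
f 31 33 40
f 35 31 39
f 37 35 36
f 38 37 30



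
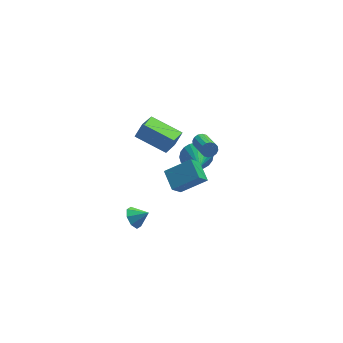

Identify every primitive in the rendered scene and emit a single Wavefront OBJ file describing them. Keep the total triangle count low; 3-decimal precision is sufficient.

v -0.491 -4.457 3.939
v -0.645 -3.219 4.428
v -2.009 -4.271 2.99
v -2.163 -3.033 3.479
v 0.123 -4.027 3.041
v -0.031 -2.789 3.53
v -1.395 -3.841 2.092
v -1.549 -2.603 2.581
v 1.654 4.274 -3.931
v 2.132 4.622 -3.051
v 1.386 2.466 -3.069
v 1.737 4.718 -2.972
v 1.33 4.747 -3.039
v 0.972 4.703 -3.242
v 0.718 4.594 -3.549
v 0.606 4.436 -3.915
v 0.654 4.254 -4.283
v 0.854 4.074 -4.597
v 1.176 3.925 -4.81
v 1.57 3.829 -4.889
v 1.978 3.801 -4.822
v 2.335 3.845 -4.62
v 2.59 3.954 -4.312
v 2.701 4.111 -3.946
v 2.653 4.294 -3.578
v 2.453 4.473 -3.264
v 1.164 1.397 0.843
v 1.552 1.264 0.491
v 1.663 -0.25 1.185
v 1.276 -0.117 1.537
v 1.687 1.374 0.709
v 1.798 -0.14 1.404
v 1.682 1.491 0.963
v 1.794 -0.024 1.658
v 1.539 1.582 1.185
v 1.65 0.067 1.88
v 1.295 1.624 1.315
v 1.406 0.109 2.01
v 1.016 1.605 1.319
v 1.127 0.09 2.013
v 0.777 1.53 1.195
v 0.888 0.016 1.889
v 0.642 1.42 0.976
v 0.753 -0.094 1.671
v 0.646 1.304 0.722
v 0.758 -0.211 1.417
v 0.79 1.213 0.5
v 0.901 -0.302 1.195
v 1.034 1.171 0.37
v 1.145 -0.344 1.065
v 1.313 1.19 0.367
v 1.424 -0.325 1.061
v -1.677 -1.521 3.528
v -3.194 -0.174 4.11
v -0.85 -0.26 2.765
v -2.367 1.087 3.346
v -1.173 -1.327 4.394
v -2.69 0.02 4.975
v -0.346 -0.066 3.63
v -1.863 1.281 4.212
v -3.566 -1.236 -2.869
v -3.084 -0.963 -3.418
v -2.734 -1.504 -2.271
v -3.236 -0.545 -3.019
v -3.582 -0.533 -2.533
v -3.919 -0.932 -2.244
v -4.049 -1.509 -2.321
v -3.896 -1.927 -2.72
v -3.551 -1.94 -3.206
v -3.214 -1.54 -3.495
f 2 4 1
f 5 2 1
f 1 4 3
f 3 5 1
f 2 8 4
f 6 2 5
f 6 8 2
f 4 8 3
f 7 5 3
f 3 8 7
f 7 6 5
f 8 6 7
f 10 9 12
f 10 12 11
f 12 9 13
f 12 13 11
f 13 9 14
f 13 14 11
f 14 9 15
f 14 15 11
f 15 9 16
f 15 16 11
f 16 9 17
f 16 17 11
f 17 9 18
f 17 18 11
f 18 9 19
f 18 19 11
f 19 9 20
f 19 20 11
f 20 9 21
f 20 21 11
f 21 9 22
f 21 22 11
f 22 9 23
f 22 23 11
f 23 9 24
f 23 24 11
f 24 9 25
f 24 25 11
f 25 9 26
f 25 26 11
f 26 9 10
f 26 10 11
f 28 27 31
f 28 31 29
f 29 31 32
f 29 32 30
f 31 27 33
f 31 33 32
f 32 33 34
f 32 34 30
f 33 27 35
f 33 35 34
f 34 35 36
f 34 36 30
f 35 27 37
f 35 37 36
f 36 37 38
f 36 38 30
f 37 27 39
f 37 39 38
f 38 39 40
f 38 40 30
f 39 27 41
f 39 41 40
f 40 41 42
f 40 42 30
f 41 27 43
f 41 43 42
f 42 43 44
f 42 44 30
f 43 27 45
f 43 45 44
f 44 45 46
f 44 46 30
f 45 27 47
f 45 47 46
f 46 47 48
f 46 48 30
f 47 27 49
f 47 49 48
f 48 49 50
f 48 50 30
f 49 27 51
f 49 51 50
f 50 51 52
f 50 52 30
f 51 27 28
f 51 28 52
f 52 28 29
f 52 29 30
f 54 56 53
f 57 54 53
f 53 56 55
f 55 57 53
f 54 60 56
f 58 54 57
f 58 60 54
f 56 60 55
f 59 57 55
f 55 60 59
f 59 58 57
f 60 58 59
f 62 61 64
f 62 64 63
f 64 61 65
f 64 65 63
f 65 61 66
f 65 66 63
f 66 61 67
f 66 67 63
f 67 61 68
f 67 68 63
f 68 61 69
f 68 69 63
f 69 61 70
f 69 70 63
f 70 61 62
f 70 62 63



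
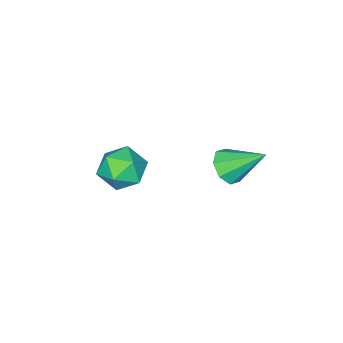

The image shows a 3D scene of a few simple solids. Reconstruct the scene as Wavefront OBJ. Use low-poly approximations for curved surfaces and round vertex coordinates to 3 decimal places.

v 3.335 -2.722 -2.917
v 4.351 -2.934 -3.615
v 2.269 -3.986 -4.085
v 3.285 -4.198 -4.783
v 3.234 -4.623 -3.607
v 3.893 -3.842 -2.885
v 2.727 -3.078 -4.815
v 3.386 -2.297 -4.093
v 3.976 -3.155 -4.788
v 4.289 -4.109 -4.042
v 2.331 -2.811 -3.658
v 2.644 -3.765 -2.912
v 1.429 1.152 -1.945
v 2.146 0.948 -1.341
v 0.711 2.688 -0.575
v 2.328 1.468 -1.828
v 1.983 1.802 -2.384
v 1.313 1.756 -2.683
v 0.712 1.356 -2.55
v 0.53 0.837 -2.063
v 0.875 0.502 -1.507
v 1.545 0.548 -1.208
f 1 12 6
f 1 6 2
f 1 2 8
f 1 8 11
f 1 11 12
f 2 6 10
f 6 12 5
f 12 11 3
f 11 8 7
f 8 2 9
f 4 10 5
f 4 5 3
f 4 3 7
f 4 7 9
f 4 9 10
f 5 10 6
f 3 5 12
f 7 3 11
f 9 7 8
f 10 9 2
f 14 13 16
f 14 16 15
f 16 13 17
f 16 17 15
f 17 13 18
f 17 18 15
f 18 13 19
f 18 19 15
f 19 13 20
f 19 20 15
f 20 13 21
f 20 21 15
f 21 13 22
f 21 22 15
f 22 13 14
f 22 14 15



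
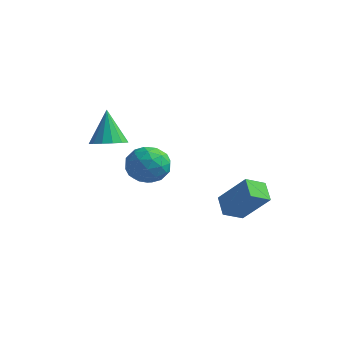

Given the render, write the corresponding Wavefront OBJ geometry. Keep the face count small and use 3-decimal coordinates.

v -4.187 3.828 -0.838
v -3.192 4.247 -0.606
v -3.848 2.433 0.226
v -2.853 2.852 0.458
v -3.764 3.353 0.831
v -3.974 4.214 0.174
v -3.066 2.466 -0.554
v -3.276 3.327 -1.211
v -2.5 3.405 -0.43
v -2.931 3.953 0.426
v -4.109 2.727 -0.806
v -4.54 3.275 0.05
v -3.719 4.16 -0.815
v -3.321 2.52 0.435
v -3.856 2.814 0.655
v -3.271 3.061 0.791
v -4.179 4.14 -0.357
v -3.594 4.387 -0.221
v -3.93 3.861 0.624
v -3.446 2.293 -0.159
v -2.861 2.54 -0.023
v -3.769 3.619 -1.171
v -3.184 3.866 -1.035
v -3.11 2.819 -1.004
v -2.728 3.911 -0.575
v -2.528 3.092 0.05
v -2.654 2.864 -0.545
v -2.777 3.371 -0.931
v -2.981 4.234 -0.072
v -2.782 3.414 0.553
v -3.317 3.708 0.772
v -3.44 4.214 0.386
v -2.574 3.739 0.031
v -4.258 3.266 -0.933
v -4.059 2.446 -0.308
v -3.6 2.466 -0.766
v -3.723 2.972 -1.152
v -4.512 3.588 -0.43
v -4.312 2.769 0.195
v -4.263 3.309 0.551
v -4.386 3.816 0.165
v -4.466 2.941 -0.411
v 0.208 3.652 -1.255
v 1.549 3.842 0.189
v 0.565 4.587 -1.71
v 1.906 4.777 -0.266
v 0.934 3.083 -1.854
v 2.275 3.273 -0.41
v 1.291 4.018 -2.309
v 2.632 4.208 -0.865
v -3.262 0.495 2.113
v -2.442 0.439 2.366
v -3.758 0.945 3.827
v -2.494 0.862 2.239
v -2.753 1.188 2.079
v -3.147 1.327 1.928
v -3.573 1.244 1.827
v -3.915 0.96 1.802
v -4.082 0.552 1.861
v -4.029 0.128 1.987
v -3.771 -0.197 2.147
v -3.376 -0.337 2.298
v -2.951 -0.254 2.4
v -2.609 0.03 2.424
f 1 38 17
f 38 12 41
f 17 41 6
f 38 41 17
f 1 17 13
f 17 6 18
f 13 18 2
f 17 18 13
f 1 13 22
f 13 2 23
f 22 23 8
f 13 23 22
f 1 22 34
f 22 8 37
f 34 37 11
f 22 37 34
f 1 34 38
f 34 11 42
f 38 42 12
f 34 42 38
f 2 18 29
f 18 6 32
f 29 32 10
f 18 32 29
f 6 41 19
f 41 12 40
f 19 40 5
f 41 40 19
f 12 42 39
f 42 11 35
f 39 35 3
f 42 35 39
f 11 37 36
f 37 8 24
f 36 24 7
f 37 24 36
f 8 23 28
f 23 2 25
f 28 25 9
f 23 25 28
f 4 30 16
f 30 10 31
f 16 31 5
f 30 31 16
f 4 16 14
f 16 5 15
f 14 15 3
f 16 15 14
f 4 14 21
f 14 3 20
f 21 20 7
f 14 20 21
f 4 21 26
f 21 7 27
f 26 27 9
f 21 27 26
f 4 26 30
f 26 9 33
f 30 33 10
f 26 33 30
f 5 31 19
f 31 10 32
f 19 32 6
f 31 32 19
f 3 15 39
f 15 5 40
f 39 40 12
f 15 40 39
f 7 20 36
f 20 3 35
f 36 35 11
f 20 35 36
f 9 27 28
f 27 7 24
f 28 24 8
f 27 24 28
f 10 33 29
f 33 9 25
f 29 25 2
f 33 25 29
f 44 46 43
f 47 44 43
f 43 46 45
f 45 47 43
f 44 50 46
f 48 44 47
f 48 50 44
f 46 50 45
f 49 47 45
f 45 50 49
f 49 48 47
f 50 48 49
f 52 51 54
f 52 54 53
f 54 51 55
f 54 55 53
f 55 51 56
f 55 56 53
f 56 51 57
f 56 57 53
f 57 51 58
f 57 58 53
f 58 51 59
f 58 59 53
f 59 51 60
f 59 60 53
f 60 51 61
f 60 61 53
f 61 51 62
f 61 62 53
f 62 51 63
f 62 63 53
f 63 51 64
f 63 64 53
f 64 51 52
f 64 52 53



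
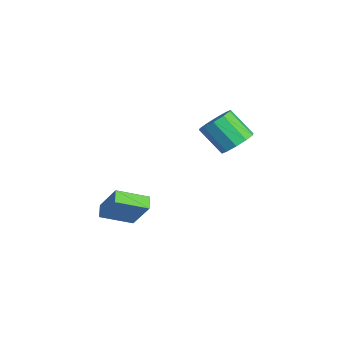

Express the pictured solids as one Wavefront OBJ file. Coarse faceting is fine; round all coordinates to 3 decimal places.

v 0.064 -3.923 -2.262
v 1.184 -3.335 -0.511
v 0.236 -2.136 -2.972
v 1.356 -1.548 -1.221
v 0.804 -4.152 -2.659
v 1.924 -3.564 -0.908
v 0.976 -2.365 -3.369
v 2.096 -1.777 -1.618
v -0.34 3.769 0.975
v 0.38 2.952 0.921
v -0.62 1.975 2.35
v -1.34 2.791 2.405
v 0.601 3.395 1.378
v -0.399 2.417 2.808
v 0.463 3.98 1.681
v -0.537 3.003 3.111
v 0.018 4.485 1.715
v -0.982 3.507 3.145
v -0.564 4.716 1.466
v -1.564 3.738 2.896
v -1.06 4.585 1.03
v -2.06 3.608 2.459
v -1.281 4.143 0.572
v -2.281 3.165 2.002
v -1.143 3.557 0.269
v -2.143 2.58 1.699
v -0.698 3.053 0.235
v -1.698 2.075 1.665
v -0.116 2.822 0.484
v -1.116 1.844 1.914
f 2 4 1
f 5 2 1
f 1 4 3
f 3 5 1
f 2 8 4
f 6 2 5
f 6 8 2
f 4 8 3
f 7 5 3
f 3 8 7
f 7 6 5
f 8 6 7
f 10 9 13
f 10 13 11
f 11 13 14
f 11 14 12
f 13 9 15
f 13 15 14
f 14 15 16
f 14 16 12
f 15 9 17
f 15 17 16
f 16 17 18
f 16 18 12
f 17 9 19
f 17 19 18
f 18 19 20
f 18 20 12
f 19 9 21
f 19 21 20
f 20 21 22
f 20 22 12
f 21 9 23
f 21 23 22
f 22 23 24
f 22 24 12
f 23 9 25
f 23 25 24
f 24 25 26
f 24 26 12
f 25 9 27
f 25 27 26
f 26 27 28
f 26 28 12
f 27 9 29
f 27 29 28
f 28 29 30
f 28 30 12
f 29 9 10
f 29 10 30
f 30 10 11
f 30 11 12



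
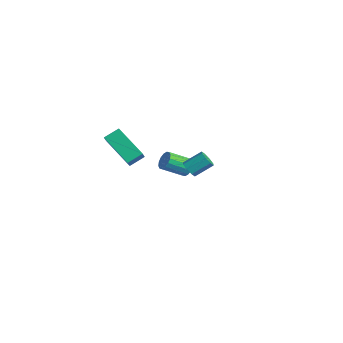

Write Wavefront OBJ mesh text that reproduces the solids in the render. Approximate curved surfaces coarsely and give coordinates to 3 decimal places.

v -0.853 -1.534 1.709
v -2.609 -1.93 2.829
v -0.752 -0.676 2.171
v -2.508 -1.072 3.291
v -0.292 -1.988 2.429
v -2.048 -2.384 3.549
v -0.191 -1.13 2.891
v -1.947 -1.526 4.011
v -3.467 3.737 -1.828
v -2.974 3.794 -1.441
v -3.439 2.561 -0.665
v -3.933 2.503 -1.052
v -3.211 3.971 -1.303
v -3.676 2.737 -0.526
v -3.516 4.084 -1.305
v -3.982 2.851 -0.529
v -3.809 4.105 -1.448
v -4.274 2.871 -0.671
v -4.01 4.027 -1.692
v -4.475 2.793 -0.916
v -4.065 3.871 -1.973
v -4.531 2.638 -1.197
v -3.961 3.679 -2.215
v -4.426 2.446 -1.439
v -3.724 3.503 -2.354
v -4.189 2.269 -1.577
v -3.418 3.389 -2.351
v -3.884 2.156 -1.575
v -3.126 3.369 -2.209
v -3.591 2.135 -1.432
v -2.925 3.447 -1.964
v -3.39 2.213 -1.188
v -2.869 3.602 -1.683
v -3.335 2.369 -0.907
v 3.574 -0.656 3.669
v 3.994 -0.567 3.358
v 4.285 0.366 4.02
v 3.866 0.276 4.331
v 3.662 -0.372 3.23
v 3.953 0.56 3.892
v 3.278 -0.344 3.36
v 3.57 0.588 4.021
v 3.068 -0.499 3.67
v 3.36 0.434 4.332
v 3.155 -0.746 3.98
v 3.446 0.187 4.642
v 3.487 -0.94 4.108
v 3.778 -0.008 4.77
v 3.87 -0.968 3.979
v 4.162 -0.036 4.64
v 4.08 -0.814 3.668
v 4.372 0.119 4.33
f 2 4 1
f 5 2 1
f 1 4 3
f 3 5 1
f 2 8 4
f 6 2 5
f 6 8 2
f 4 8 3
f 7 5 3
f 3 8 7
f 7 6 5
f 8 6 7
f 10 9 13
f 10 13 11
f 11 13 14
f 11 14 12
f 13 9 15
f 13 15 14
f 14 15 16
f 14 16 12
f 15 9 17
f 15 17 16
f 16 17 18
f 16 18 12
f 17 9 19
f 17 19 18
f 18 19 20
f 18 20 12
f 19 9 21
f 19 21 20
f 20 21 22
f 20 22 12
f 21 9 23
f 21 23 22
f 22 23 24
f 22 24 12
f 23 9 25
f 23 25 24
f 24 25 26
f 24 26 12
f 25 9 27
f 25 27 26
f 26 27 28
f 26 28 12
f 27 9 29
f 27 29 28
f 28 29 30
f 28 30 12
f 29 9 31
f 29 31 30
f 30 31 32
f 30 32 12
f 31 9 33
f 31 33 32
f 32 33 34
f 32 34 12
f 33 9 10
f 33 10 34
f 34 10 11
f 34 11 12
f 36 35 39
f 36 39 37
f 37 39 40
f 37 40 38
f 39 35 41
f 39 41 40
f 40 41 42
f 40 42 38
f 41 35 43
f 41 43 42
f 42 43 44
f 42 44 38
f 43 35 45
f 43 45 44
f 44 45 46
f 44 46 38
f 45 35 47
f 45 47 46
f 46 47 48
f 46 48 38
f 47 35 49
f 47 49 48
f 48 49 50
f 48 50 38
f 49 35 51
f 49 51 50
f 50 51 52
f 50 52 38
f 51 35 36
f 51 36 52
f 52 36 37
f 52 37 38



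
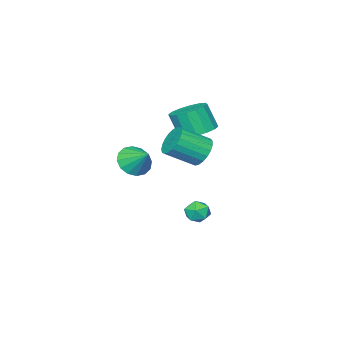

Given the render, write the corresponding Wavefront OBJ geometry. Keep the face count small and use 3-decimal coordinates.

v 0.321 1.518 -4.162
v 0.7 1.16 -3.542
v -0.36 0.42 -4.378
v 0.019 0.062 -3.758
v -0.508 0.66 -3.619
v -0.087 1.339 -3.485
v 0.427 0.241 -4.435
v 0.848 0.92 -4.301
v 0.766 0.371 -3.711
v 0.188 0.631 -3.207
v 0.152 0.949 -4.713
v -0.426 1.209 -4.209
v -0.924 -0.174 1.331
v 0.156 0.032 1.301
v 0.324 -0.621 2.818
v -0.756 -0.826 2.849
v -0.076 0.499 1.527
v 0.091 -0.153 3.045
v -0.536 0.787 1.702
v -0.368 0.134 3.219
v -1.099 0.817 1.777
v -0.932 0.164 3.294
v -1.616 0.581 1.733
v -1.449 -0.071 3.25
v -1.947 0.143 1.581
v -1.78 -0.509 3.098
v -2.004 -0.379 1.362
v -1.836 -1.032 2.879
v -1.771 -0.847 1.135
v -1.604 -1.499 2.653
v -1.312 -1.134 0.961
v -1.144 -1.787 2.478
v -0.748 -1.164 0.886
v -0.581 -1.817 2.403
v -0.231 -0.929 0.93
v -0.064 -1.581 2.447
v 0.1 -0.491 1.082
v 0.267 -1.143 2.599
v 1.124 -2.964 -1.092
v 2.093 -3.306 -0.834
v 1.296 -1.716 -0.088
v 2.17 -2.971 -1.262
v 1.966 -2.635 -1.645
v 1.537 -2.387 -1.879
v 0.997 -2.293 -1.903
v 0.491 -2.379 -1.709
v 0.154 -2.622 -1.35
v 0.077 -2.956 -0.921
v 0.281 -3.292 -0.538
v 0.711 -3.54 -0.304
v 1.251 -3.634 -0.28
v 1.757 -3.548 -0.474
v 2.746 3.524 2.271
v 3.378 4.189 2.065
v 4.645 3.281 3.023
v 4.014 2.616 3.229
v 3.223 4.324 2.397
v 4.491 3.416 3.356
v 2.986 4.321 2.708
v 4.254 3.413 3.666
v 2.707 4.18 2.943
v 3.975 3.272 3.902
v 2.435 3.925 3.062
v 3.703 3.018 4.02
v 2.217 3.601 3.044
v 3.485 2.694 4.002
v 2.09 3.264 2.892
v 3.358 2.357 3.851
v 2.077 2.972 2.633
v 3.345 2.065 3.592
v 2.179 2.775 2.311
v 3.447 1.868 3.27
v 2.38 2.707 1.983
v 3.647 1.8 2.941
v 2.644 2.781 1.704
v 3.911 1.874 2.662
v 2.925 2.983 1.523
v 4.193 2.076 2.481
v 3.176 3.279 1.471
v 4.443 2.371 2.43
v 3.352 3.617 1.558
v 4.619 2.709 2.516
v 3.423 3.938 1.768
v 4.691 3.031 2.726
f 1 12 6
f 1 6 2
f 1 2 8
f 1 8 11
f 1 11 12
f 2 6 10
f 6 12 5
f 12 11 3
f 11 8 7
f 8 2 9
f 4 10 5
f 4 5 3
f 4 3 7
f 4 7 9
f 4 9 10
f 5 10 6
f 3 5 12
f 7 3 11
f 9 7 8
f 10 9 2
f 14 13 17
f 14 17 15
f 15 17 18
f 15 18 16
f 17 13 19
f 17 19 18
f 18 19 20
f 18 20 16
f 19 13 21
f 19 21 20
f 20 21 22
f 20 22 16
f 21 13 23
f 21 23 22
f 22 23 24
f 22 24 16
f 23 13 25
f 23 25 24
f 24 25 26
f 24 26 16
f 25 13 27
f 25 27 26
f 26 27 28
f 26 28 16
f 27 13 29
f 27 29 28
f 28 29 30
f 28 30 16
f 29 13 31
f 29 31 30
f 30 31 32
f 30 32 16
f 31 13 33
f 31 33 32
f 32 33 34
f 32 34 16
f 33 13 35
f 33 35 34
f 34 35 36
f 34 36 16
f 35 13 37
f 35 37 36
f 36 37 38
f 36 38 16
f 37 13 14
f 37 14 38
f 38 14 15
f 38 15 16
f 40 39 42
f 40 42 41
f 42 39 43
f 42 43 41
f 43 39 44
f 43 44 41
f 44 39 45
f 44 45 41
f 45 39 46
f 45 46 41
f 46 39 47
f 46 47 41
f 47 39 48
f 47 48 41
f 48 39 49
f 48 49 41
f 49 39 50
f 49 50 41
f 50 39 51
f 50 51 41
f 51 39 52
f 51 52 41
f 52 39 40
f 52 40 41
f 54 53 57
f 54 57 55
f 55 57 58
f 55 58 56
f 57 53 59
f 57 59 58
f 58 59 60
f 58 60 56
f 59 53 61
f 59 61 60
f 60 61 62
f 60 62 56
f 61 53 63
f 61 63 62
f 62 63 64
f 62 64 56
f 63 53 65
f 63 65 64
f 64 65 66
f 64 66 56
f 65 53 67
f 65 67 66
f 66 67 68
f 66 68 56
f 67 53 69
f 67 69 68
f 68 69 70
f 68 70 56
f 69 53 71
f 69 71 70
f 70 71 72
f 70 72 56
f 71 53 73
f 71 73 72
f 72 73 74
f 72 74 56
f 73 53 75
f 73 75 74
f 74 75 76
f 74 76 56
f 75 53 77
f 75 77 76
f 76 77 78
f 76 78 56
f 77 53 79
f 77 79 78
f 78 79 80
f 78 80 56
f 79 53 81
f 79 81 80
f 80 81 82
f 80 82 56
f 81 53 83
f 81 83 82
f 82 83 84
f 82 84 56
f 83 53 54
f 83 54 84
f 84 54 55
f 84 55 56



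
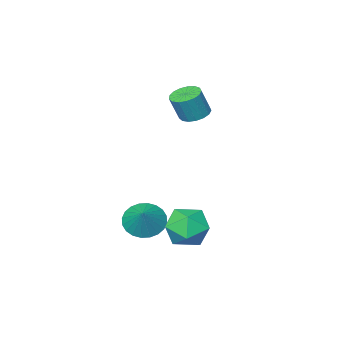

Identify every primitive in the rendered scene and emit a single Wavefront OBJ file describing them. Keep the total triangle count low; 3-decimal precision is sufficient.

v -2.066 -2.877 0.329
v -1.563 -2.563 0.148
v -1.151 -2.61 1.209
v -1.654 -2.923 1.391
v -1.753 -2.351 0.231
v -1.341 -2.398 1.293
v -2.014 -2.259 0.336
v -1.602 -2.306 1.398
v -2.288 -2.308 0.44
v -1.876 -2.355 1.502
v -2.51 -2.488 0.519
v -2.098 -2.535 1.581
v -2.631 -2.757 0.554
v -2.219 -2.804 1.616
v -2.623 -3.053 0.537
v -2.211 -3.1 1.599
v -2.487 -3.309 0.473
v -2.075 -3.356 1.535
v -2.254 -3.465 0.376
v -1.842 -3.512 1.438
v -1.979 -3.487 0.268
v -1.566 -3.534 1.33
v -1.723 -3.369 0.174
v -1.311 -3.416 1.236
v -1.546 -3.138 0.116
v -1.134 -3.185 1.178
v -1.488 -2.847 0.106
v -1.076 -2.894 1.168
v 2.533 0.797 -2.258
v 3.102 0.944 -2.755
v 3.027 1.443 -1.502
v 2.91 1.166 -2.819
v 2.66 1.332 -2.798
v 2.391 1.416 -2.694
v 2.144 1.406 -2.524
v 1.956 1.303 -2.313
v 1.855 1.123 -2.094
v 1.858 0.894 -1.9
v 1.964 0.65 -1.761
v 2.156 0.428 -1.697
v 2.406 0.263 -1.719
v 2.675 0.178 -1.822
v 2.923 0.188 -1.992
v 3.111 0.291 -2.203
v 3.211 0.471 -2.422
v 3.208 0.7 -2.616
v 0.896 2.287 -2.466
v 1.525 1.913 -1.9
v 1.015 1.107 -3.38
v 1.644 0.733 -2.814
v 0.761 0.798 -2.545
v 0.687 1.527 -1.981
v 1.853 1.493 -3.299
v 1.779 2.222 -2.735
v 2.116 1.422 -2.415
v 1.442 0.992 -1.949
v 1.098 2.028 -3.331
v 0.424 1.598 -2.865
f 2 1 5
f 2 5 3
f 3 5 6
f 3 6 4
f 5 1 7
f 5 7 6
f 6 7 8
f 6 8 4
f 7 1 9
f 7 9 8
f 8 9 10
f 8 10 4
f 9 1 11
f 9 11 10
f 10 11 12
f 10 12 4
f 11 1 13
f 11 13 12
f 12 13 14
f 12 14 4
f 13 1 15
f 13 15 14
f 14 15 16
f 14 16 4
f 15 1 17
f 15 17 16
f 16 17 18
f 16 18 4
f 17 1 19
f 17 19 18
f 18 19 20
f 18 20 4
f 19 1 21
f 19 21 20
f 20 21 22
f 20 22 4
f 21 1 23
f 21 23 22
f 22 23 24
f 22 24 4
f 23 1 25
f 23 25 24
f 24 25 26
f 24 26 4
f 25 1 27
f 25 27 26
f 26 27 28
f 26 28 4
f 27 1 2
f 27 2 28
f 28 2 3
f 28 3 4
f 30 29 32
f 30 32 31
f 32 29 33
f 32 33 31
f 33 29 34
f 33 34 31
f 34 29 35
f 34 35 31
f 35 29 36
f 35 36 31
f 36 29 37
f 36 37 31
f 37 29 38
f 37 38 31
f 38 29 39
f 38 39 31
f 39 29 40
f 39 40 31
f 40 29 41
f 40 41 31
f 41 29 42
f 41 42 31
f 42 29 43
f 42 43 31
f 43 29 44
f 43 44 31
f 44 29 45
f 44 45 31
f 45 29 46
f 45 46 31
f 46 29 30
f 46 30 31
f 47 58 52
f 47 52 48
f 47 48 54
f 47 54 57
f 47 57 58
f 48 52 56
f 52 58 51
f 58 57 49
f 57 54 53
f 54 48 55
f 50 56 51
f 50 51 49
f 50 49 53
f 50 53 55
f 50 55 56
f 51 56 52
f 49 51 58
f 53 49 57
f 55 53 54
f 56 55 48



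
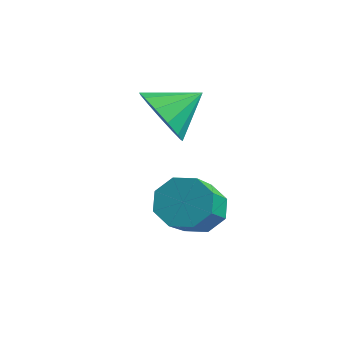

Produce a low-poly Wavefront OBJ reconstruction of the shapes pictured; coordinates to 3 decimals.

v -1.952 -0.44 0.462
v -1.194 -1.129 0.835
v -1.268 0.7 1.178
v -0.986 -0.917 0.297
v -1.084 -0.553 -0.188
v -1.458 -0.153 -0.466
v -1.989 0.155 -0.45
v -2.508 0.275 -0.145
v -2.851 0.168 0.354
v -2.908 -0.132 0.886
v -2.662 -0.53 1.284
v -2.191 -0.899 1.421
v -1.643 -1.123 1.254
v -0.418 -0.702 -2.753
v 0.471 -0.559 -2.936
v 0.968 -1.994 -1.651
v 0.078 -2.138 -1.467
v 0.239 -0.162 -2.403
v 0.736 -1.597 -1.118
v -0.379 -0.081 -2.075
v 0.118 -1.517 -0.789
v -1.02 -0.365 -2.144
v -0.523 -1.8 -0.858
v -1.308 -0.846 -2.569
v -0.811 -2.281 -1.284
v -1.076 -1.243 -3.102
v -0.579 -2.678 -1.817
v -0.458 -1.323 -3.431
v 0.039 -2.759 -2.145
v 0.183 -1.04 -3.362
v 0.68 -2.475 -2.076
f 2 1 4
f 2 4 3
f 4 1 5
f 4 5 3
f 5 1 6
f 5 6 3
f 6 1 7
f 6 7 3
f 7 1 8
f 7 8 3
f 8 1 9
f 8 9 3
f 9 1 10
f 9 10 3
f 10 1 11
f 10 11 3
f 11 1 12
f 11 12 3
f 12 1 13
f 12 13 3
f 13 1 2
f 13 2 3
f 15 14 18
f 15 18 16
f 16 18 19
f 16 19 17
f 18 14 20
f 18 20 19
f 19 20 21
f 19 21 17
f 20 14 22
f 20 22 21
f 21 22 23
f 21 23 17
f 22 14 24
f 22 24 23
f 23 24 25
f 23 25 17
f 24 14 26
f 24 26 25
f 25 26 27
f 25 27 17
f 26 14 28
f 26 28 27
f 27 28 29
f 27 29 17
f 28 14 30
f 28 30 29
f 29 30 31
f 29 31 17
f 30 14 15
f 30 15 31
f 31 15 16
f 31 16 17

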